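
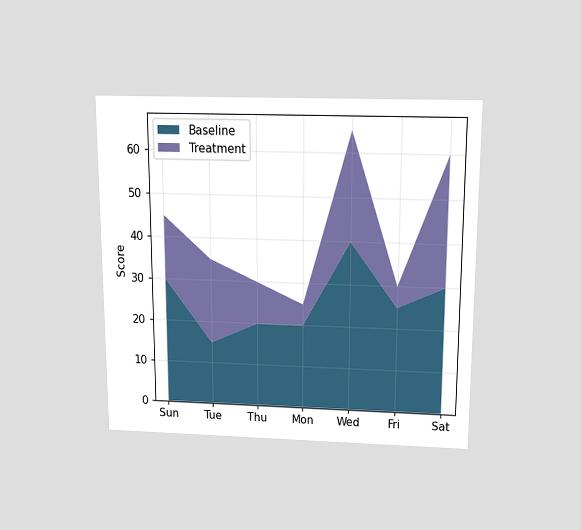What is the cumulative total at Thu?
30

The chart is viewed slightly from above. The stacked total at Thu reaches 30.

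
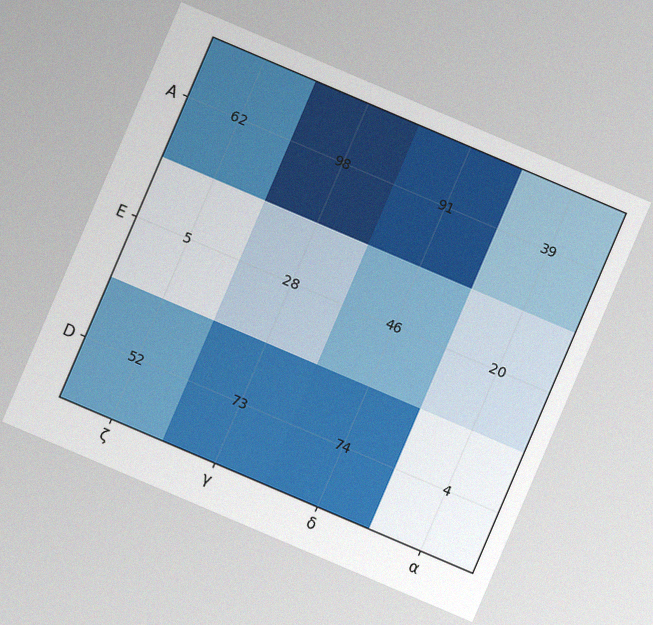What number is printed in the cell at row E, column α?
20

The chart is tilted about 23° clockwise, with some photo noise. The (E, α) cell reads 20.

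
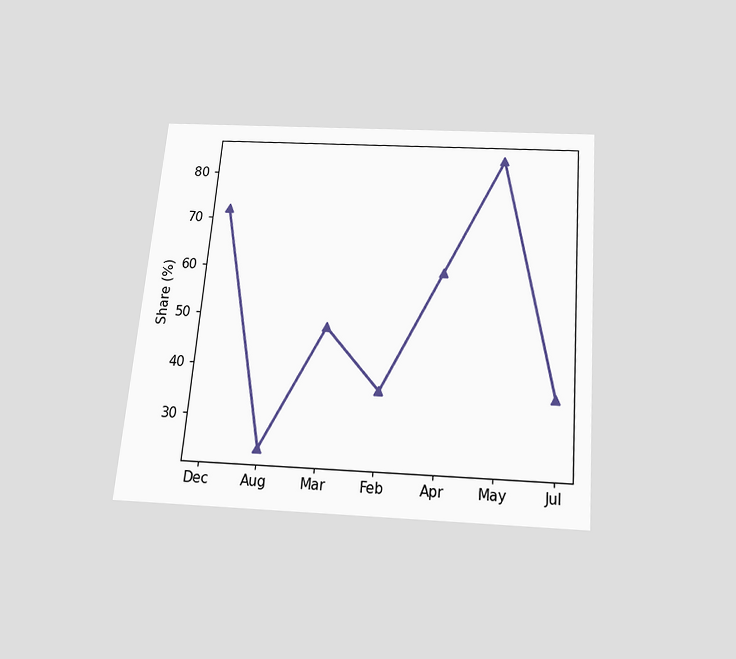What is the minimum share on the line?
The chart is tilted about 5° clockwise and viewed slightly from below. The lowest point is at Aug, and reading across to the y-axis gives 24%.

24%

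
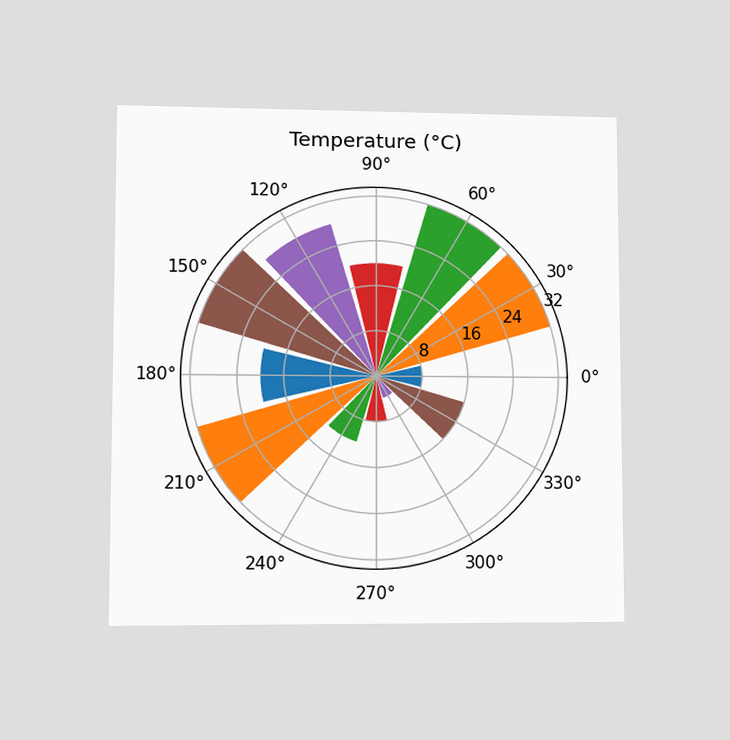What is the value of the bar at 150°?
The chart is viewed at a slight angle. The bar at 150° reaches 32°C on the radial axis.

32°C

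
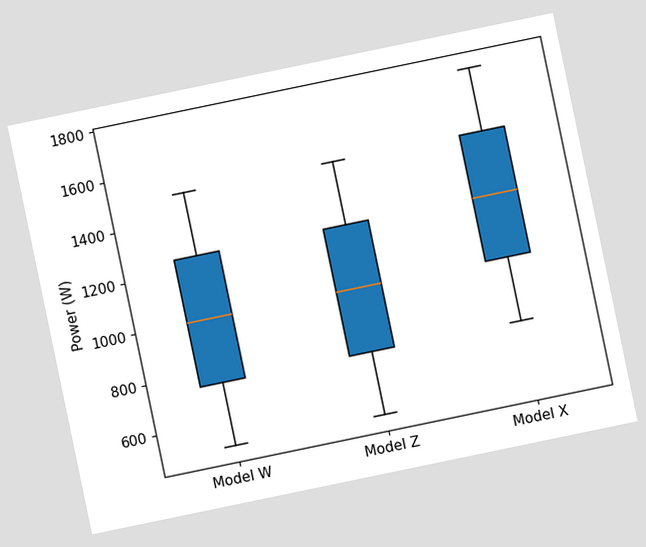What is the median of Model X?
The chart is tilted about 12° counter-clockwise. The median line in the Model X box sits at 1250W.

1250W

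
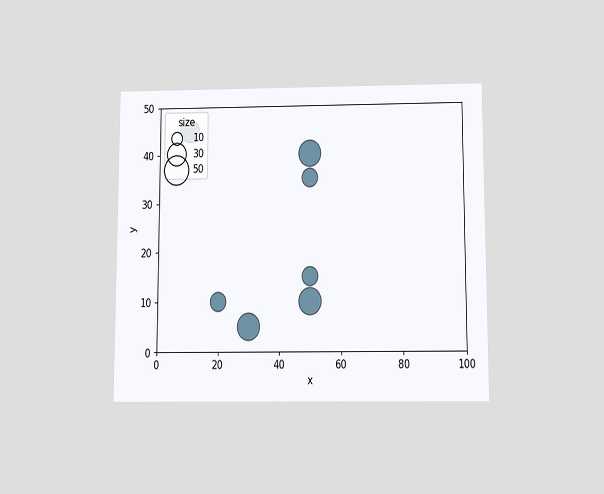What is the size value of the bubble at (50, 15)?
20

The chart is viewed slightly from below. Matching the bubble at (50, 15) against the size legend gives 20.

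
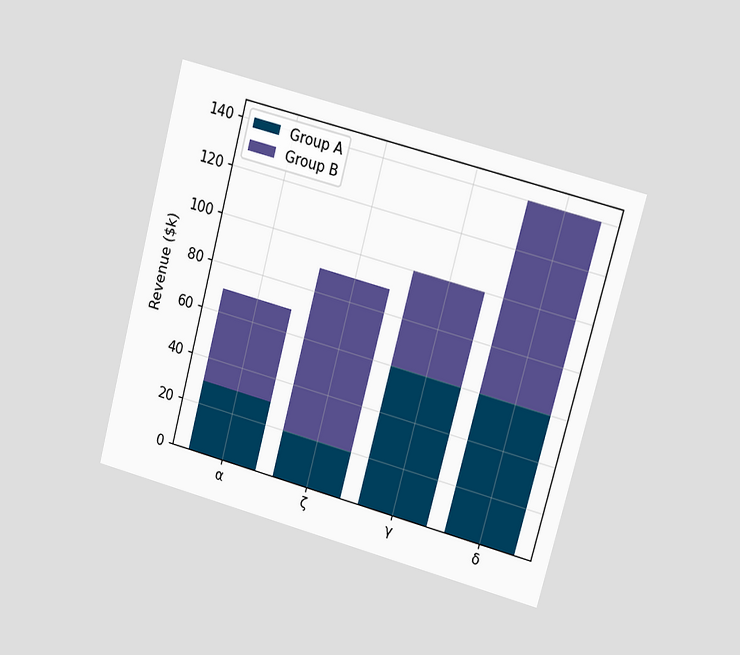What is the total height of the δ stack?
$140k

The chart is tilted about 15° clockwise and viewed at a slight angle. The δ stack's top reaches $140k on the y-axis.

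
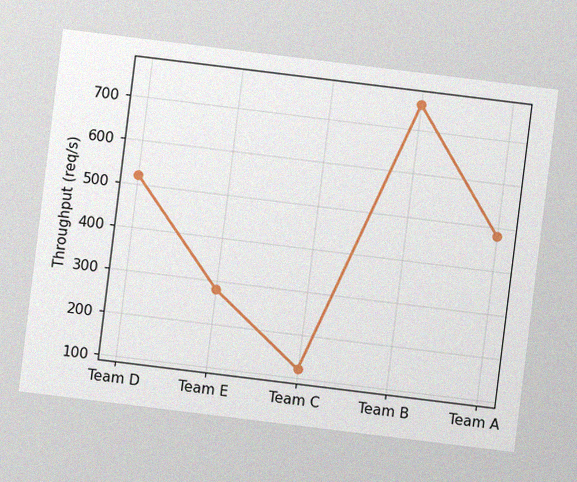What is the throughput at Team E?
The chart is tilted about 7° clockwise, with some photo noise. At Team E, the line is at 280req/s.

280req/s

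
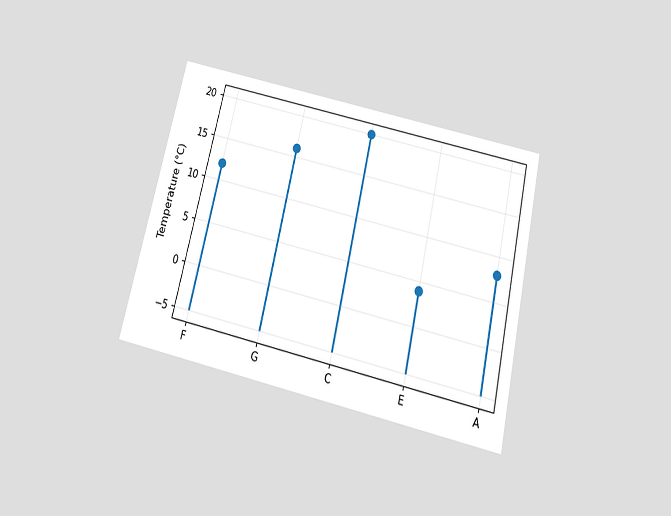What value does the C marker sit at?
20°C

The chart is tilted about 13° clockwise and viewed slightly from below. The C marker sits at 20°C.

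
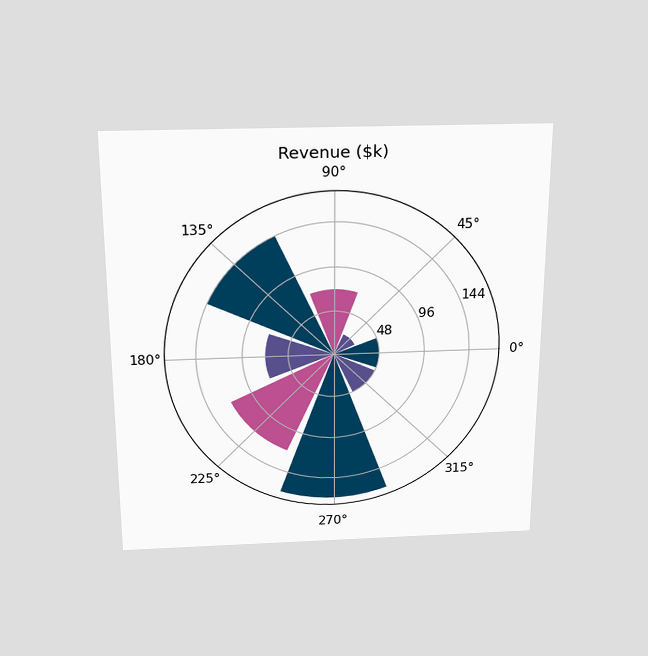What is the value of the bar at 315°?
$48k

The chart is viewed slightly from above. The bar at 315° reaches $48k on the radial axis.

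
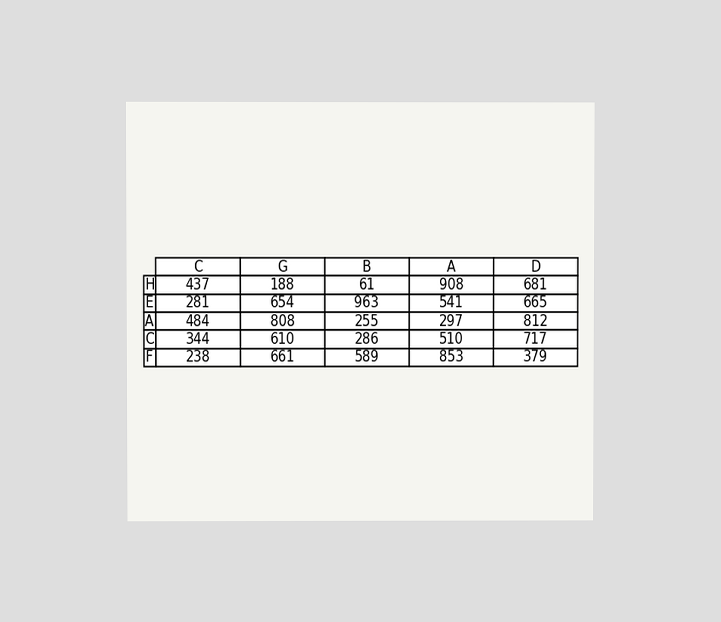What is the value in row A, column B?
255

The chart is viewed at a slight angle. The (A, B) cell reads 255.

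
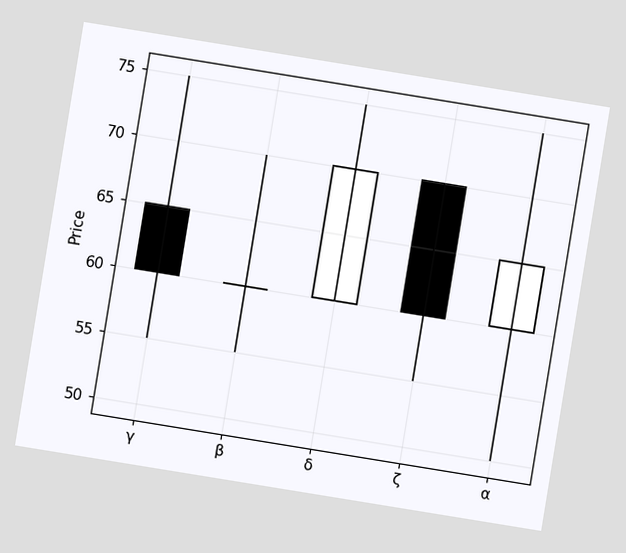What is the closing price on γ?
The chart is tilted about 9° clockwise. The γ candle closes at 60.

60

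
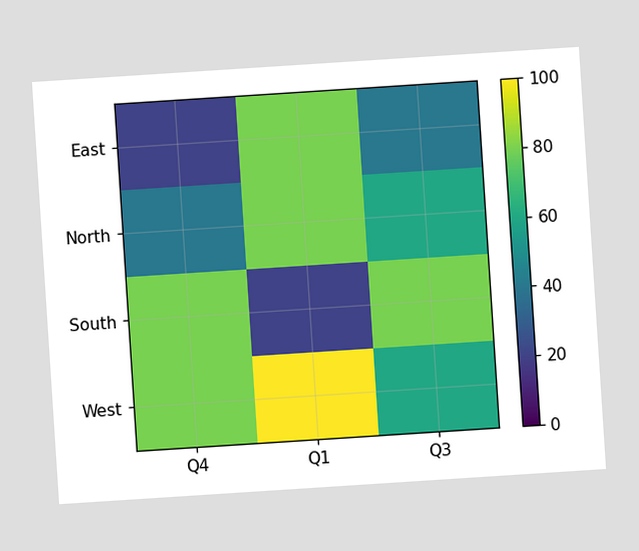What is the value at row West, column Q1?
100

The chart is tilted about 4° counter-clockwise. Matching cell (West, Q1) against the colorbar gives 100.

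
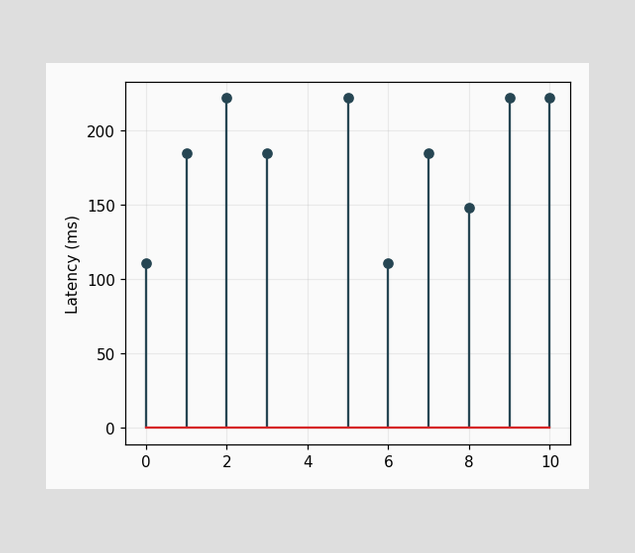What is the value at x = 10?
222ms

The stem at x=10 reaches 222ms.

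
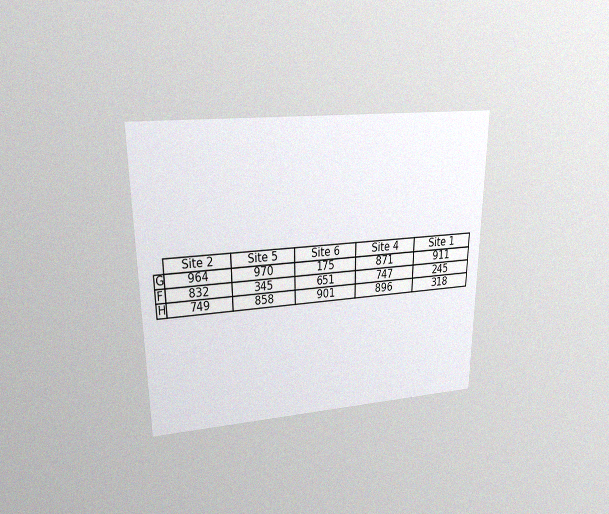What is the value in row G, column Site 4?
871

The chart is viewed at a slight angle, with some photo noise. The (G, Site 4) cell reads 871.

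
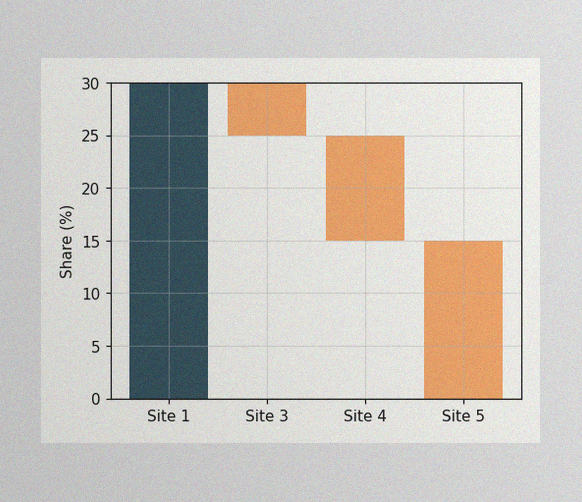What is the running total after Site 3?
The image has some photo noise and uneven lighting. After Site 3 the running total reaches 25%.

25%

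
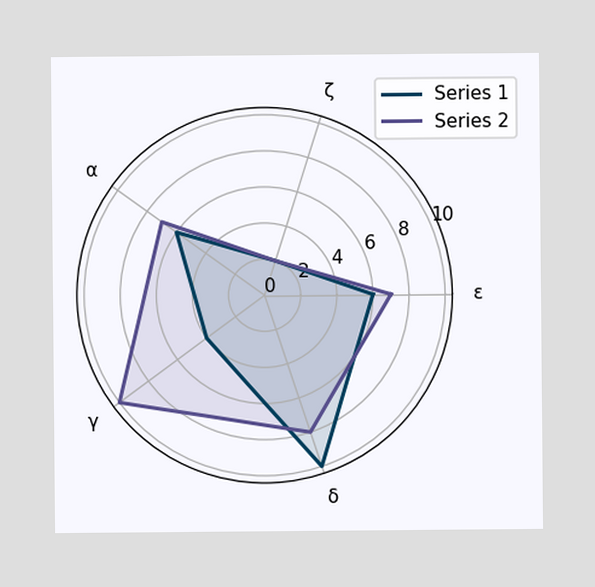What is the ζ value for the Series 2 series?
On the ζ axis, Series 2 reaches 2.

2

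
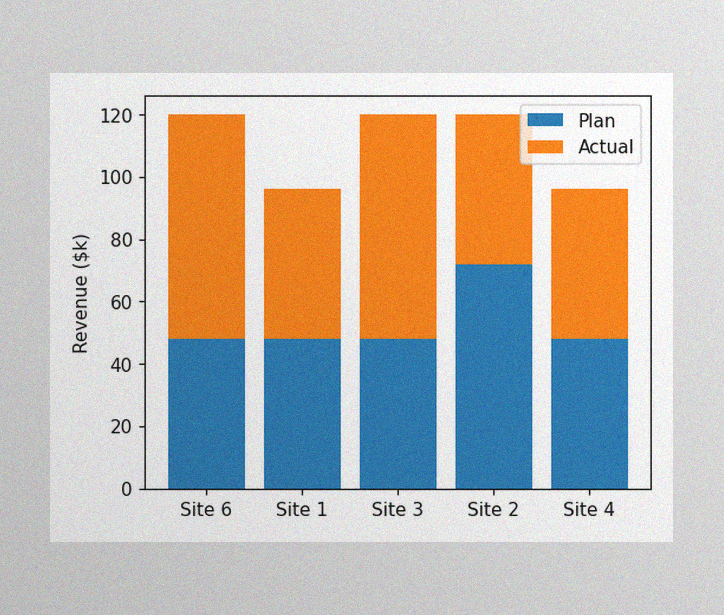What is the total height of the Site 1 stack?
$96k

The image has some photo noise and uneven lighting. The Site 1 stack's top reaches $96k on the y-axis.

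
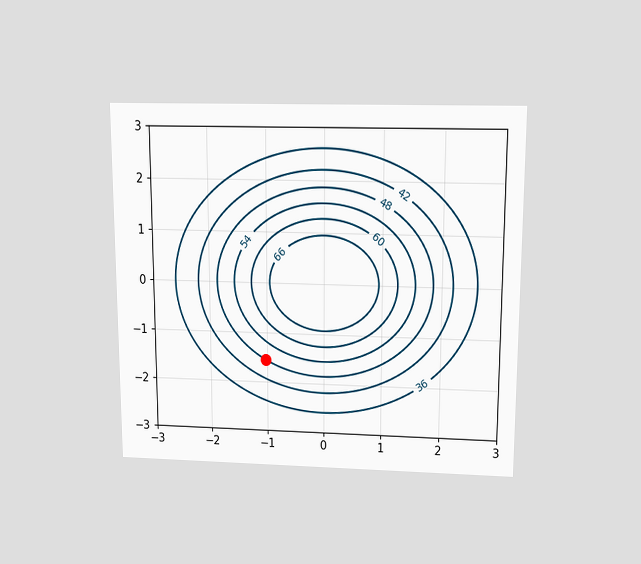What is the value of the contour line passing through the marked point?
The chart is viewed slightly from above. The marked point sits on the contour labelled 48.

48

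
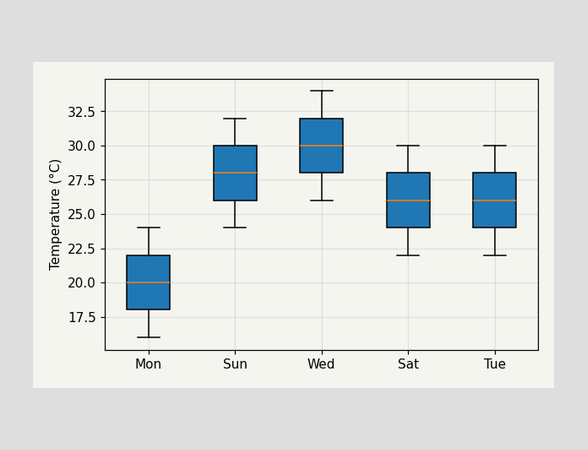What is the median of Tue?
26°C

The median line in the Tue box sits at 26°C.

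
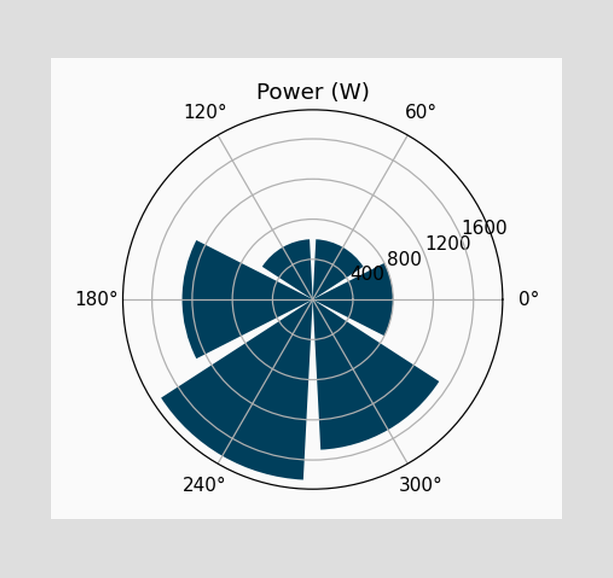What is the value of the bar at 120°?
The bar at 120° reaches 600W on the radial axis.

600W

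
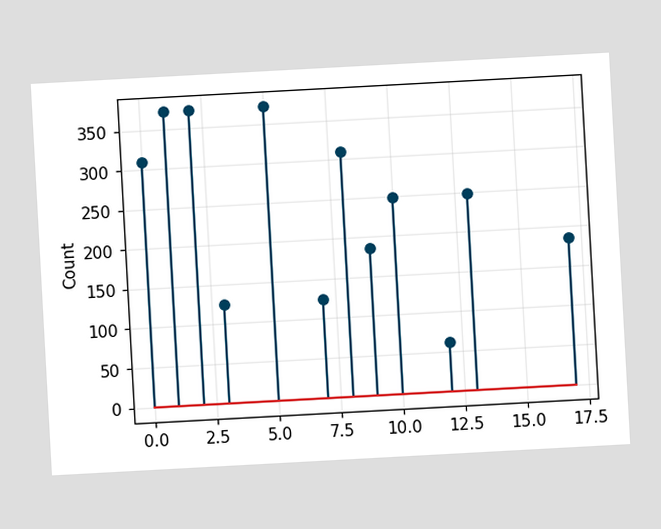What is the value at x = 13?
The chart is tilted about 3° counter-clockwise. The stem at x=13 reaches 248.

248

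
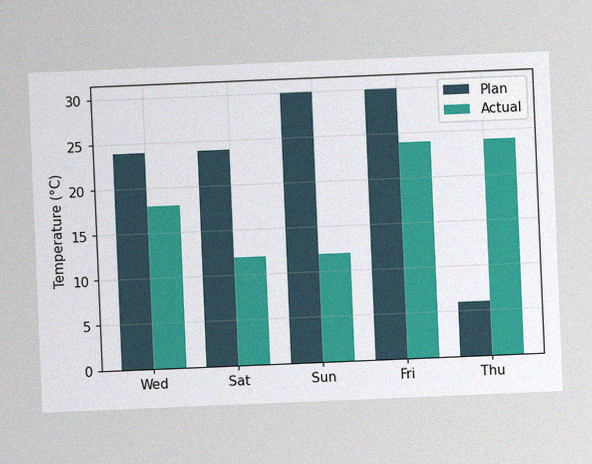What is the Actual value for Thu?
The chart is tilted about 2° counter-clockwise, with some photo noise. The Actual bar at Thu reaches 24°C on the y-axis.

24°C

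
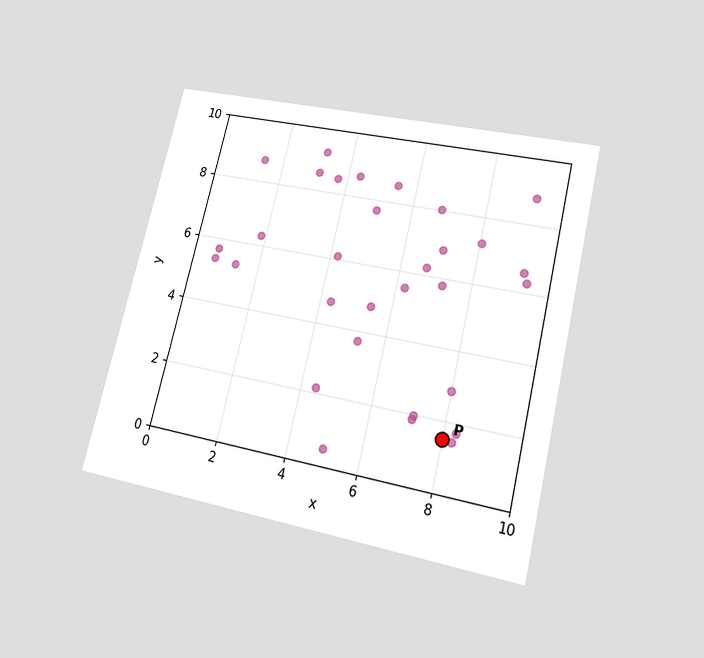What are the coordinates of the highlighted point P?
(8, 1.5)

The chart is tilted about 13° clockwise and viewed at a slight angle. Following the gridlines from P to each axis, P sits at (8, 1.5).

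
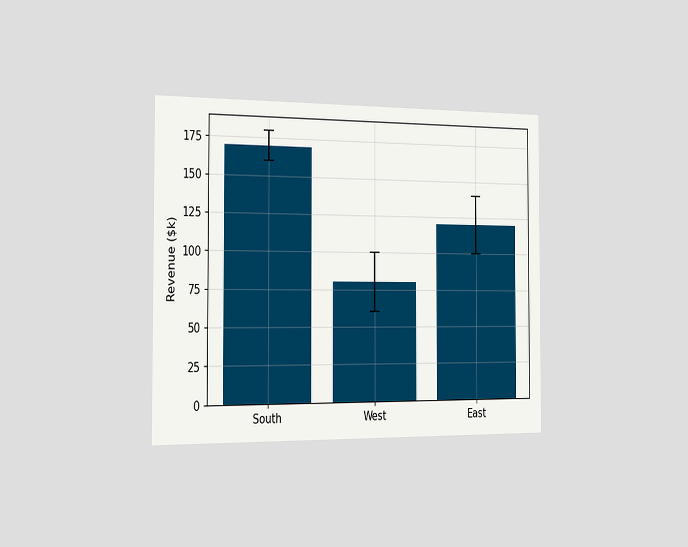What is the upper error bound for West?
$100k

The chart is viewed slightly from the left. The West bar's upper whisker reaches $100k.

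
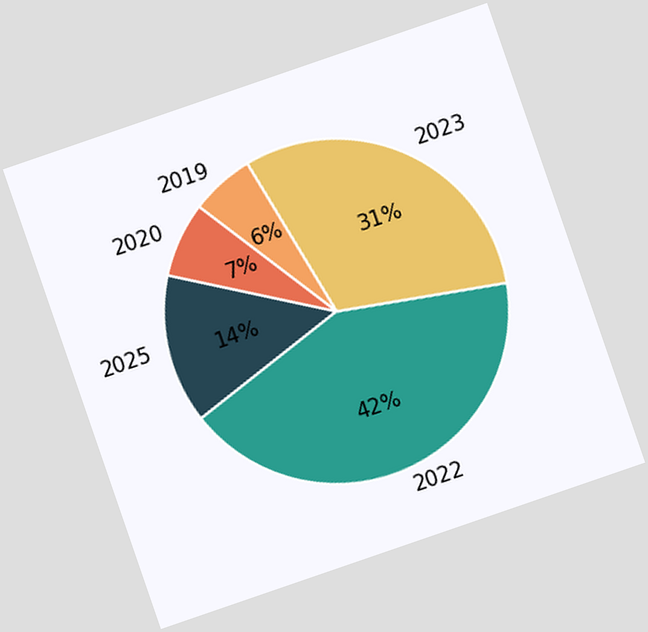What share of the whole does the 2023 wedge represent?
31%

The chart is tilted about 19° counter-clockwise. The 2023 slice takes up 31% of the pie.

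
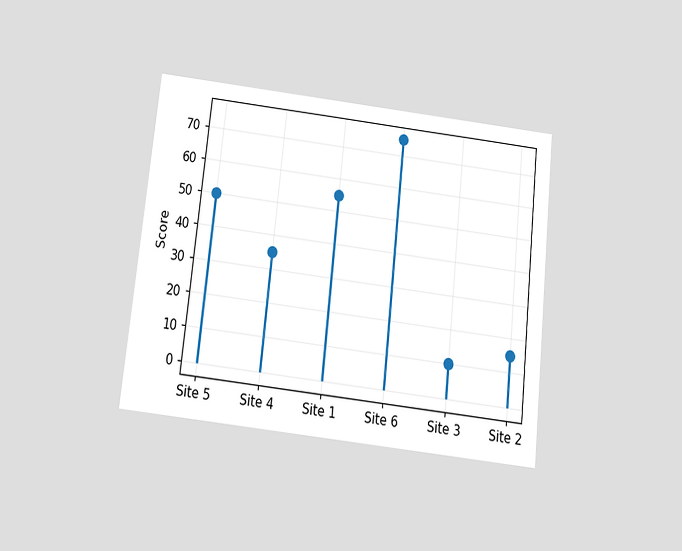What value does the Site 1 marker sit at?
The chart is tilted about 6° clockwise and viewed slightly from below. The Site 1 marker sits at 55.

55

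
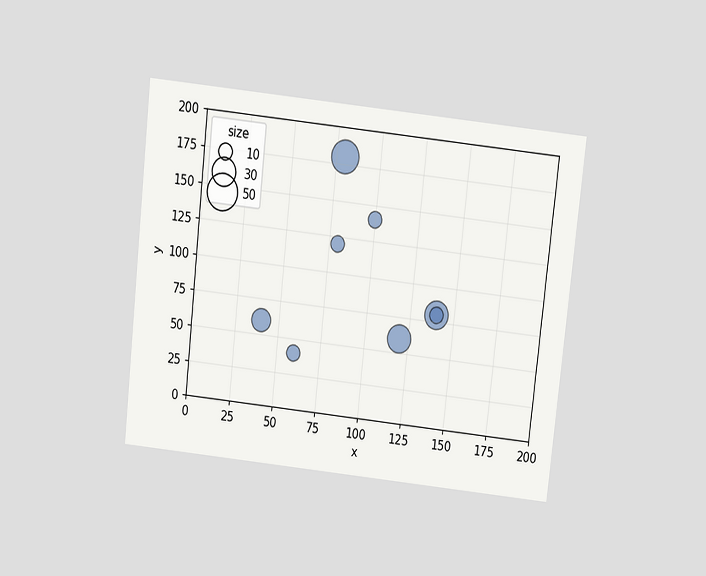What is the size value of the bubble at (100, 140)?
10

The chart is tilted about 6° clockwise and viewed slightly from above. Matching the bubble at (100, 140) against the size legend gives 10.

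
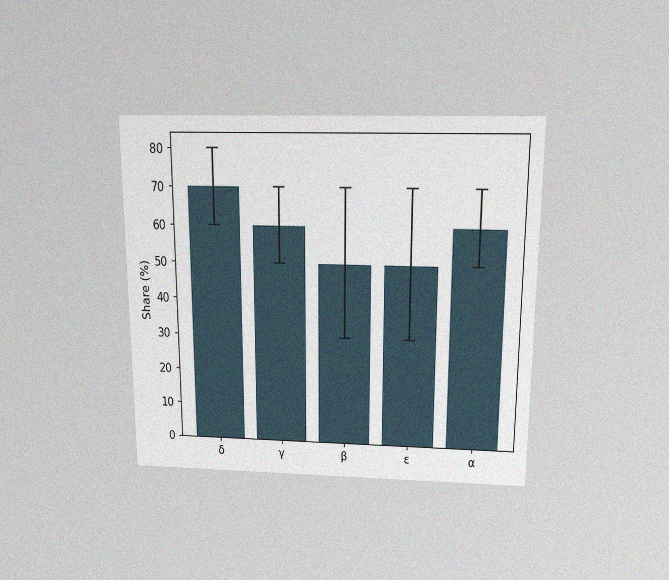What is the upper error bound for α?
70%

The chart is viewed slightly from above, with some photo noise. The α bar's upper whisker reaches 70%.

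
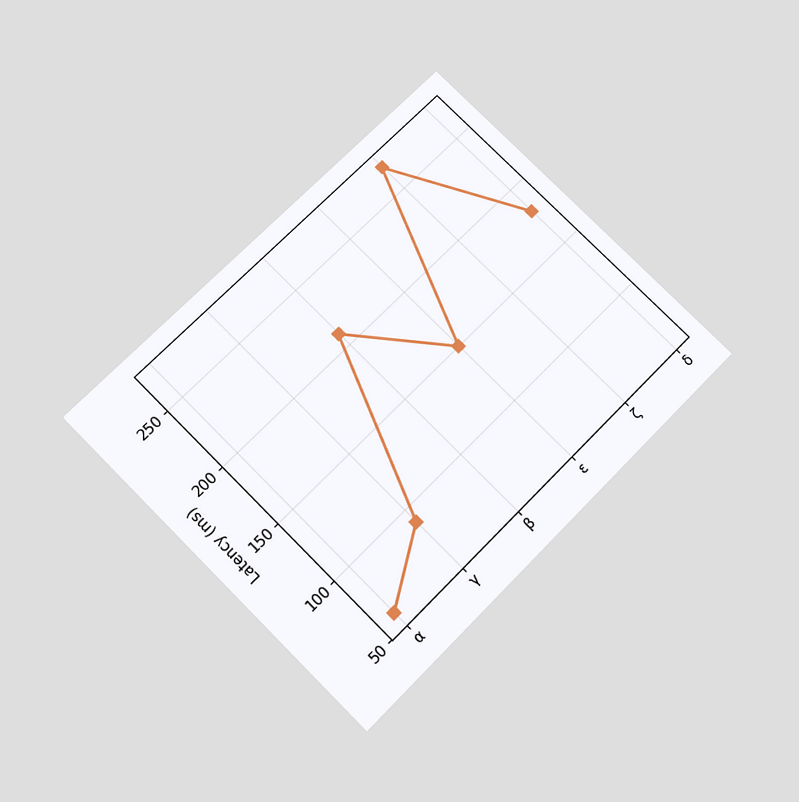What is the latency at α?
60ms

The chart is tilted about 45° counter-clockwise and viewed slightly from below. At α, the line is at 60ms.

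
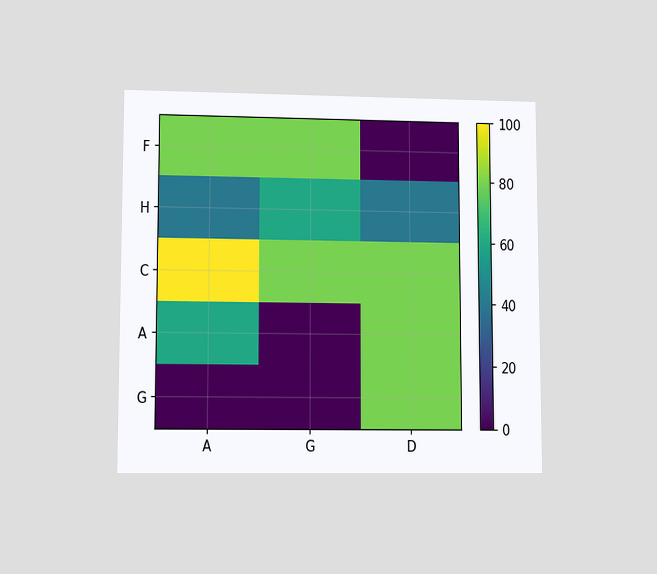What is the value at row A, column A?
60

The chart is viewed at a slight angle. Matching cell (A, A) against the colorbar gives 60.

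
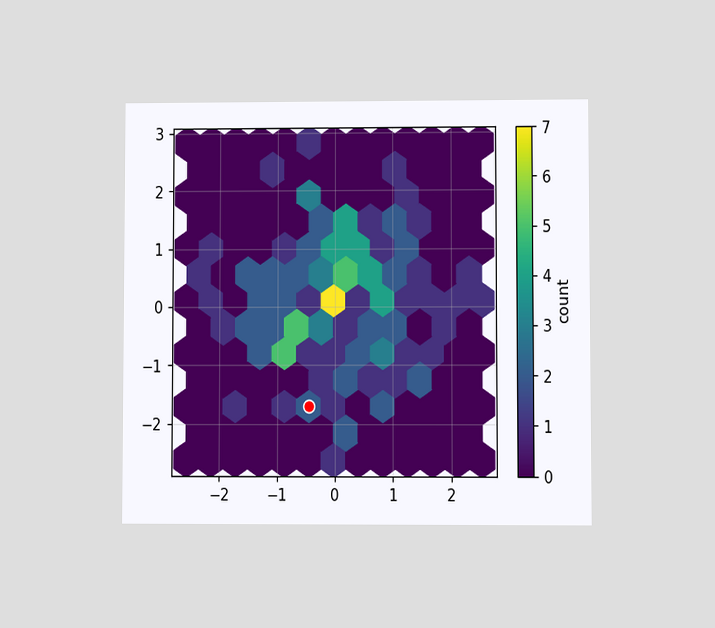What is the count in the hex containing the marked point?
2

The chart is viewed at a slight angle. The marked hex reads 2 on the colorbar.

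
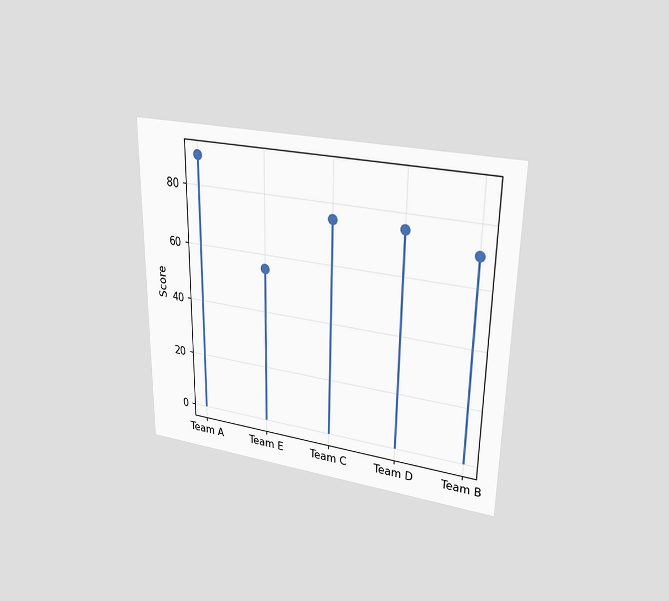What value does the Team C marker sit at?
75

The chart is viewed at a slight angle. The Team C marker sits at 75.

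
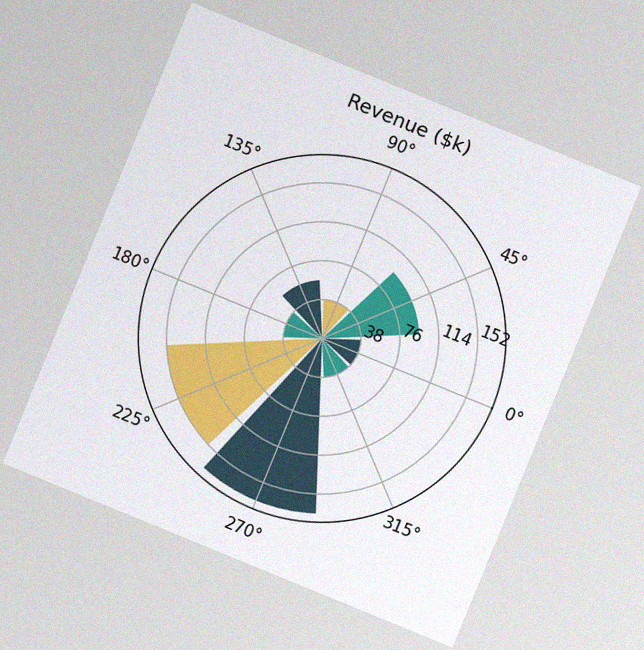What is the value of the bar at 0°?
$38k

The chart is tilted about 22° clockwise, with some photo noise. The bar at 0° reaches $38k on the radial axis.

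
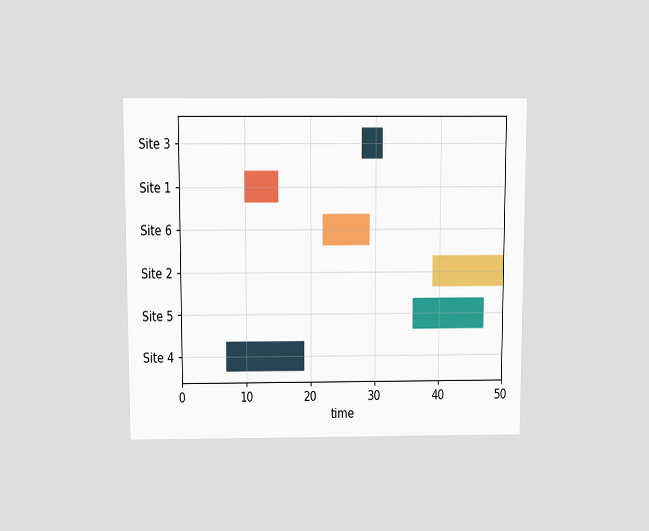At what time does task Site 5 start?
The chart is viewed slightly from above. The Site 5 bar begins at t=36.

36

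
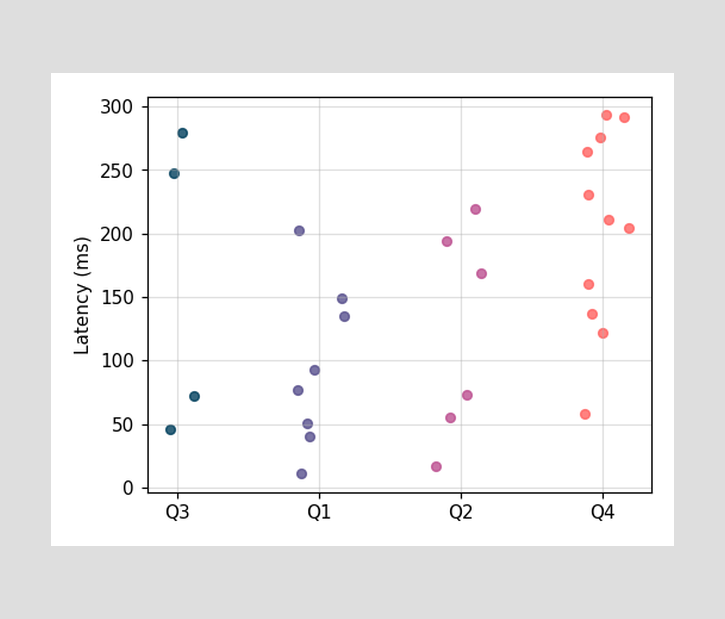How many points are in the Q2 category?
6

Counting the markers in the Q2 column gives 6.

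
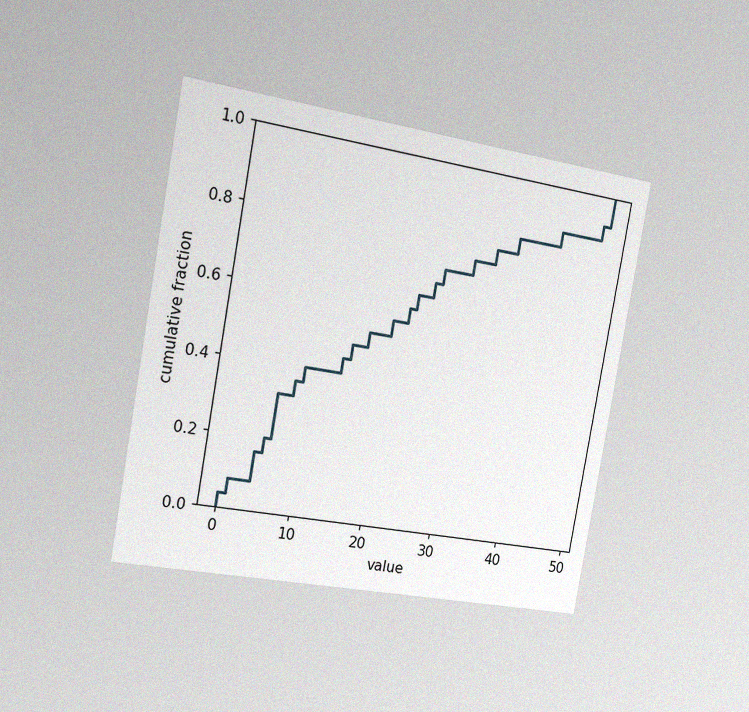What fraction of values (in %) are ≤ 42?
88%

The chart is tilted about 10° clockwise and viewed slightly from the left, with some photo noise. At x=42 the ECDF step is at 88%.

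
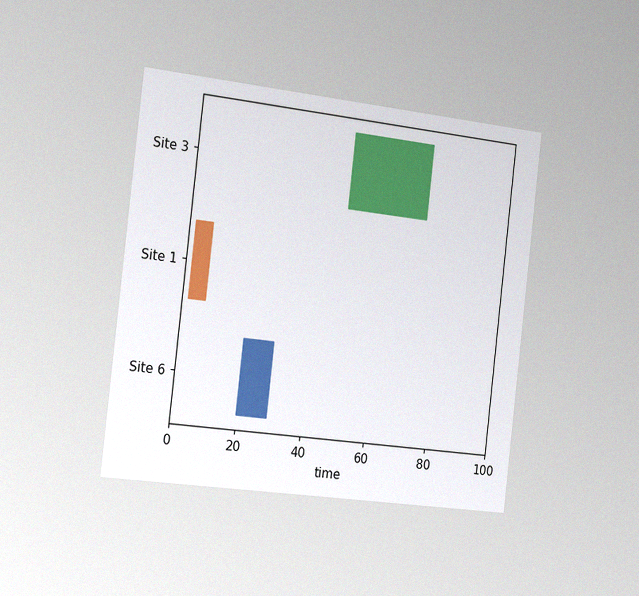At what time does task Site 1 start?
2

The chart is tilted about 7° clockwise and viewed slightly from the left, with some photo noise. The Site 1 bar begins at t=2.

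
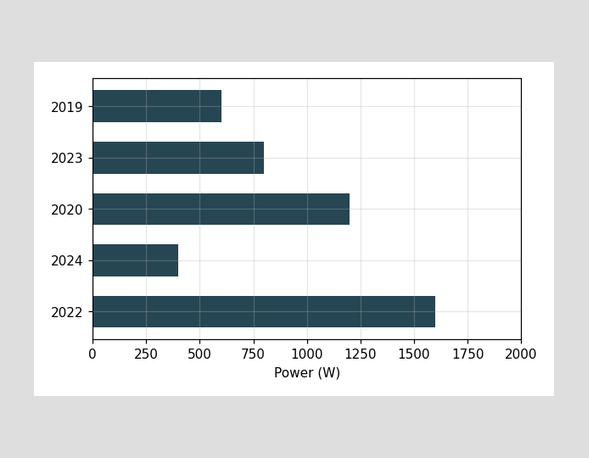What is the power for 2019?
600W

Reading along the chart's x-axis, the 2019 bar reaches 600W.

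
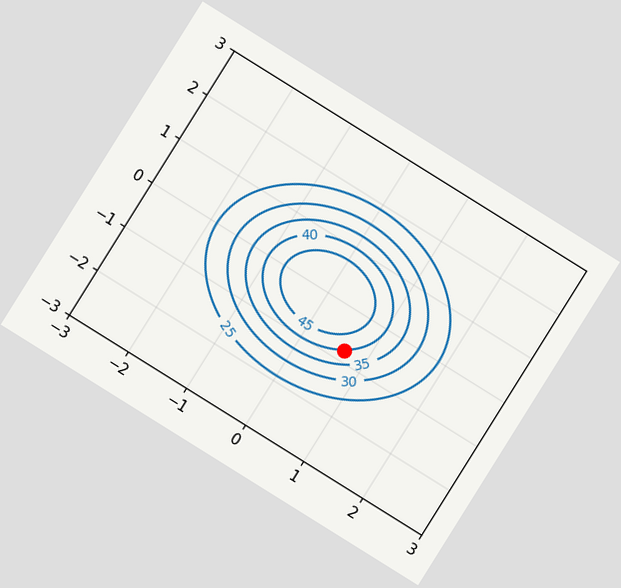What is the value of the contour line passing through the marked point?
The chart is tilted about 32° clockwise. The marked point sits on the contour labelled 40.

40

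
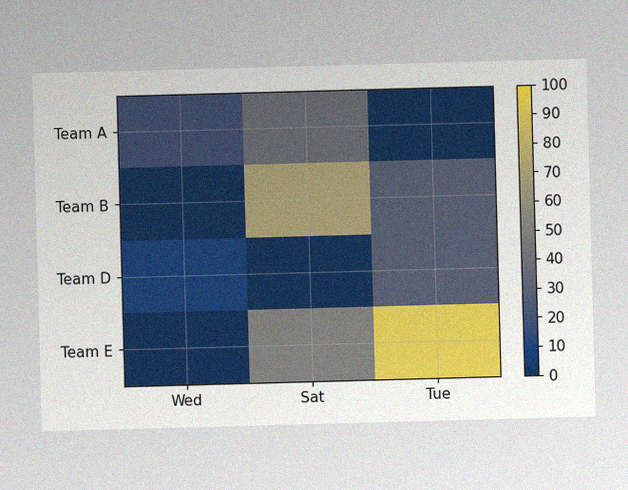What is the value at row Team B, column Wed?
The image has some photo noise and uneven lighting. Matching cell (Team B, Wed) against the colorbar gives 0.

0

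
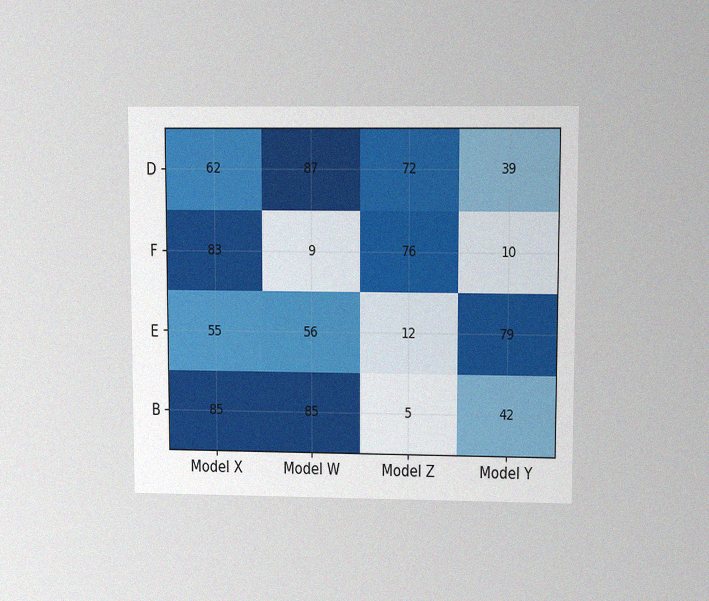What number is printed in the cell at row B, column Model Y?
The chart is viewed at a slight angle, with some photo noise. The (B, Model Y) cell reads 42.

42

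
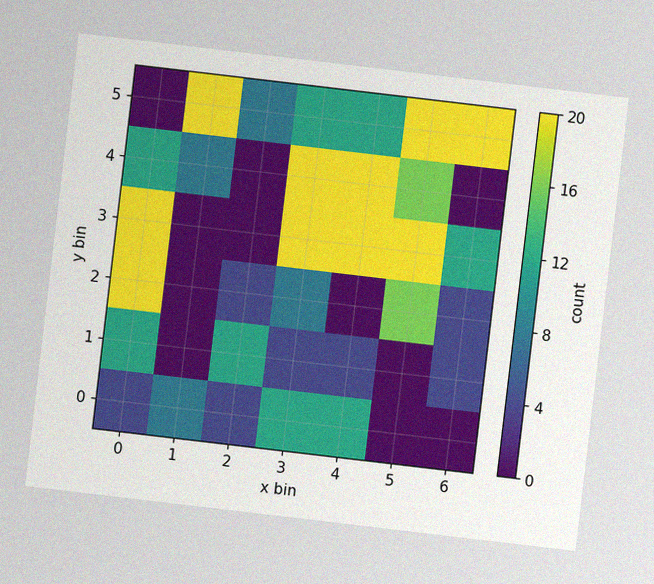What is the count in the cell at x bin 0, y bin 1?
The chart is tilted about 7° clockwise, with some photo noise. Matching the cell (0, 1) against the colorbar gives 12.

12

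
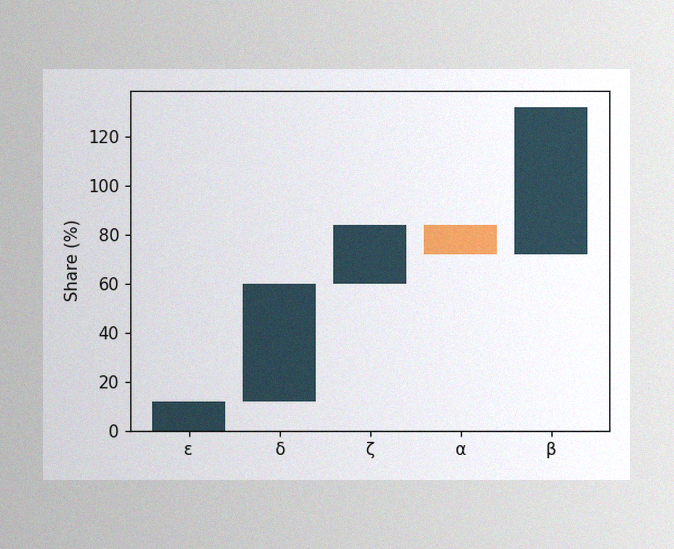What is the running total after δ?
The image has some photo noise and uneven lighting. After δ the running total reaches 60%.

60%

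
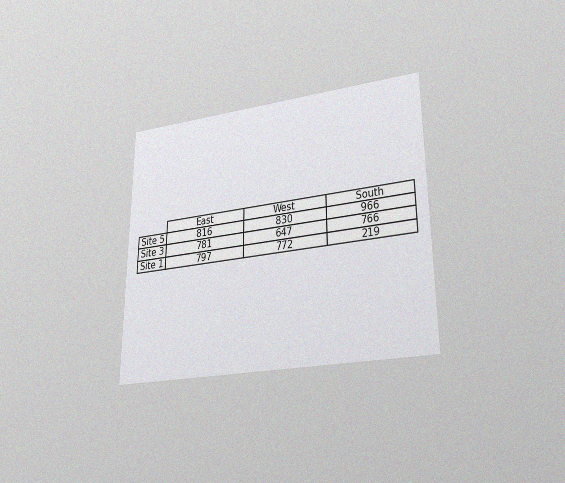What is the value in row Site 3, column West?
647

The chart is viewed at a slight angle, with some photo noise. The (Site 3, West) cell reads 647.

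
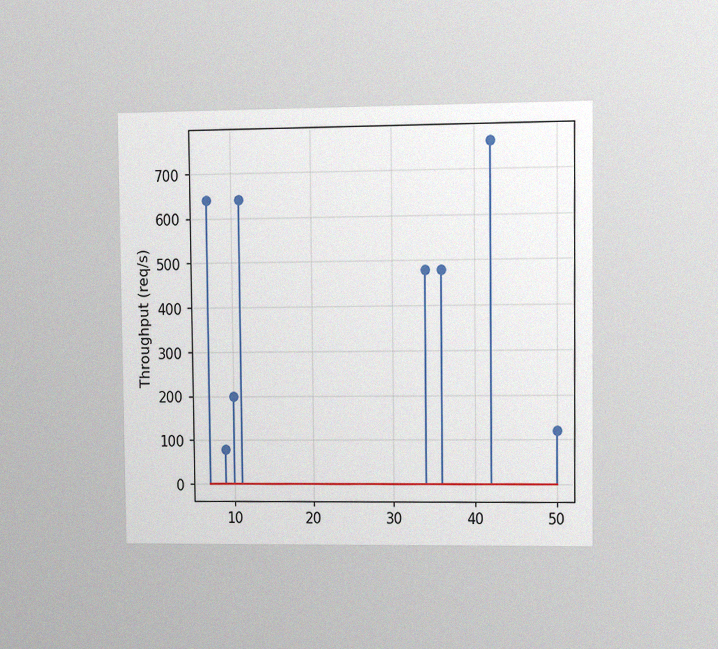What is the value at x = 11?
The chart is viewed at a slight angle, with some photo noise. The stem at x=11 reaches 640req/s.

640req/s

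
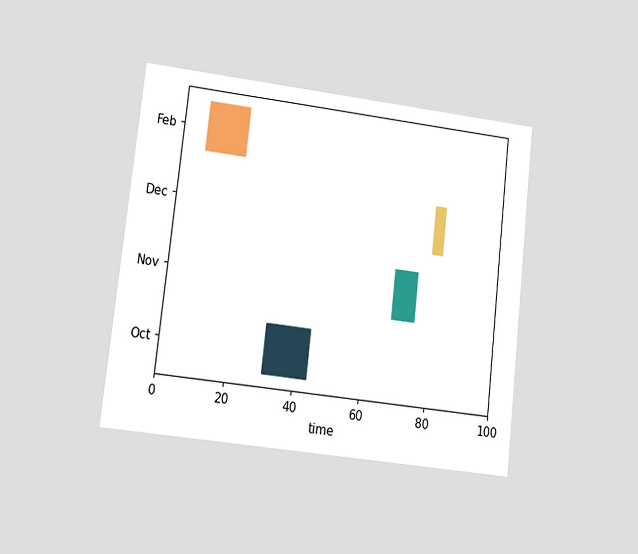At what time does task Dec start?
79

The chart is tilted about 7° clockwise and viewed at a slight angle. The Dec bar begins at t=79.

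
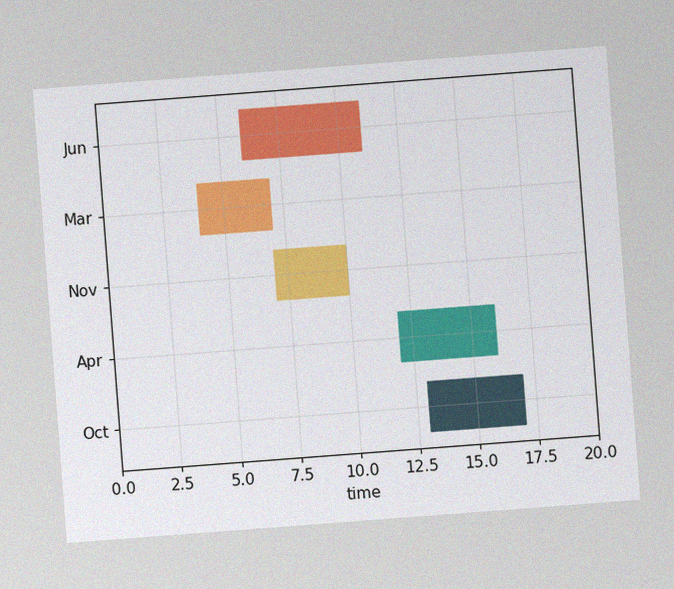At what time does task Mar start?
The chart is tilted about 4° counter-clockwise, with some photo noise. The Mar bar begins at t=4.

4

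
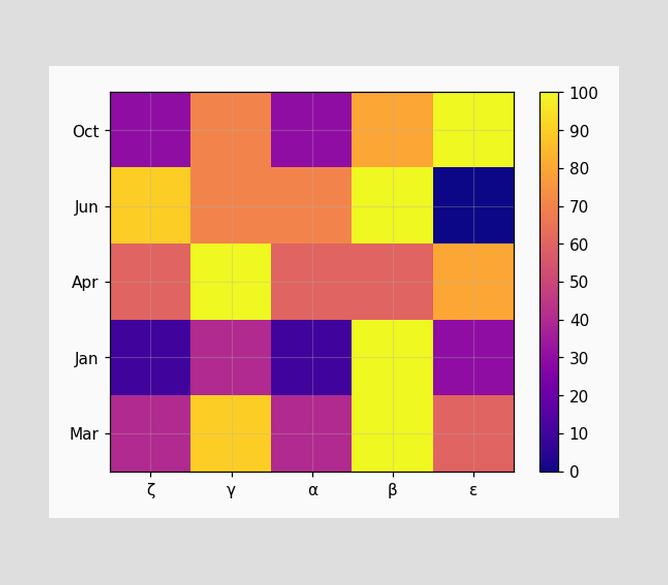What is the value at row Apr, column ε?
Matching cell (Apr, ε) against the colorbar gives 80.

80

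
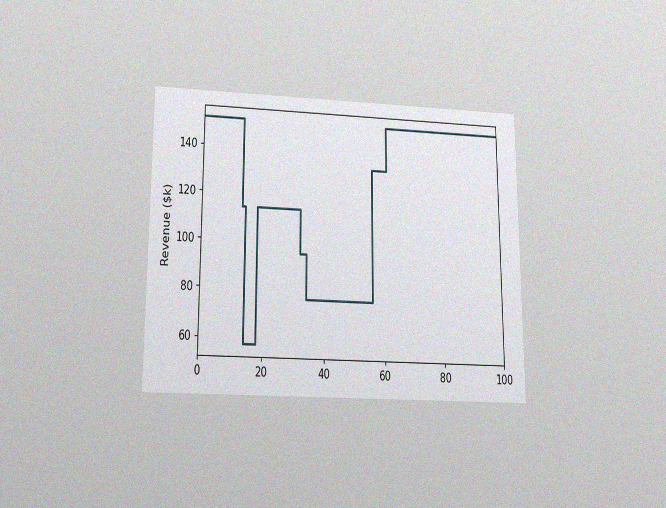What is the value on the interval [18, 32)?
$114k

The chart is viewed slightly from below, with some photo noise. On [18, 32) the step sits at $114k.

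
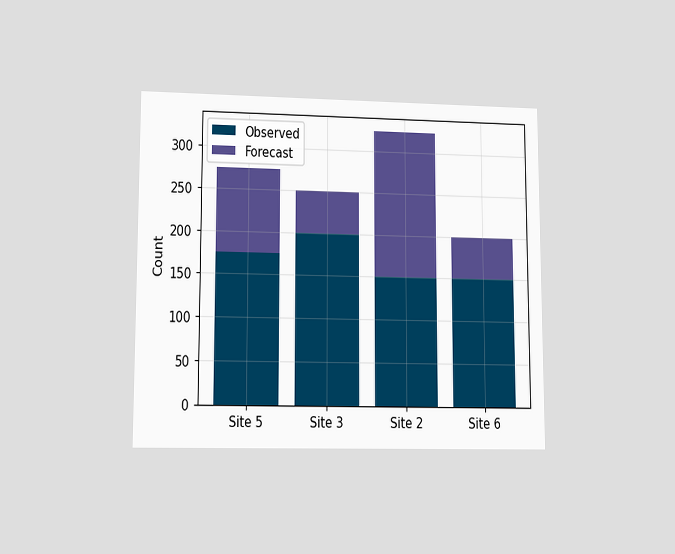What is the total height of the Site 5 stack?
275

The chart is viewed at a slight angle. The Site 5 stack's top reaches 275 on the y-axis.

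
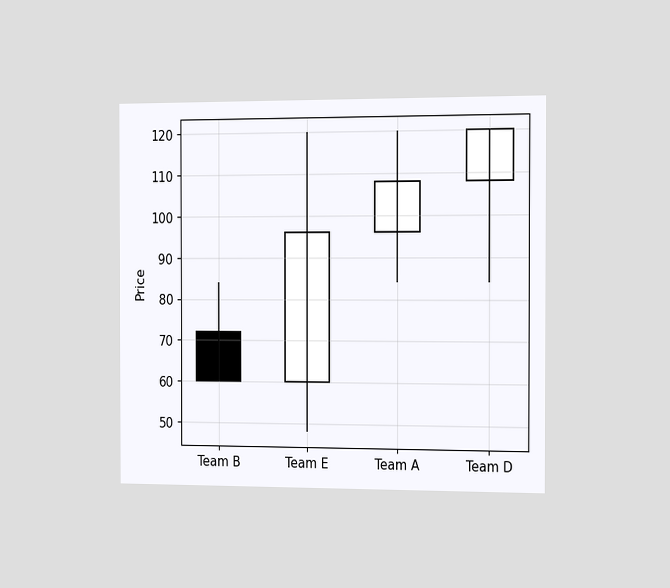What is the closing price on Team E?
The chart is viewed slightly from the right. The Team E candle closes at 96.

96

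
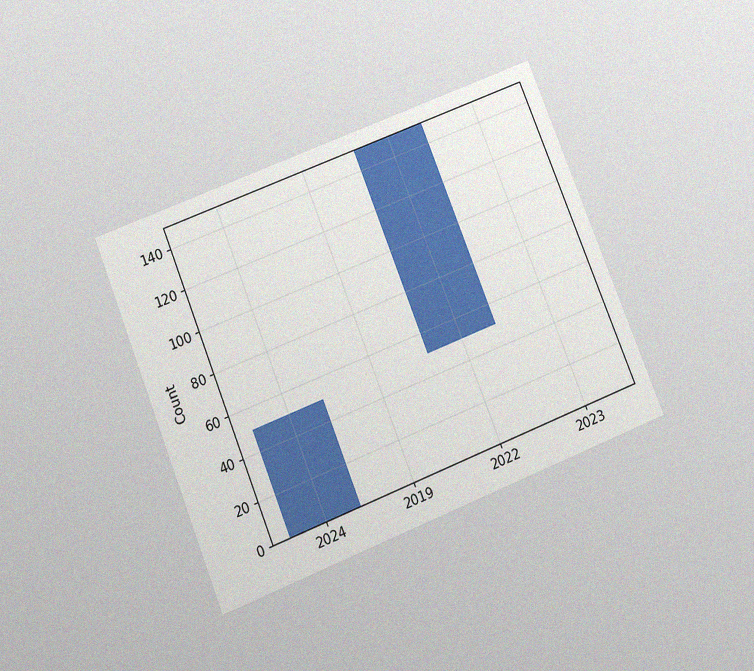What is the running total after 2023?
The chart is tilted about 22° counter-clockwise and viewed slightly from below, with some photo noise. After 2023 the running total reaches 150.

150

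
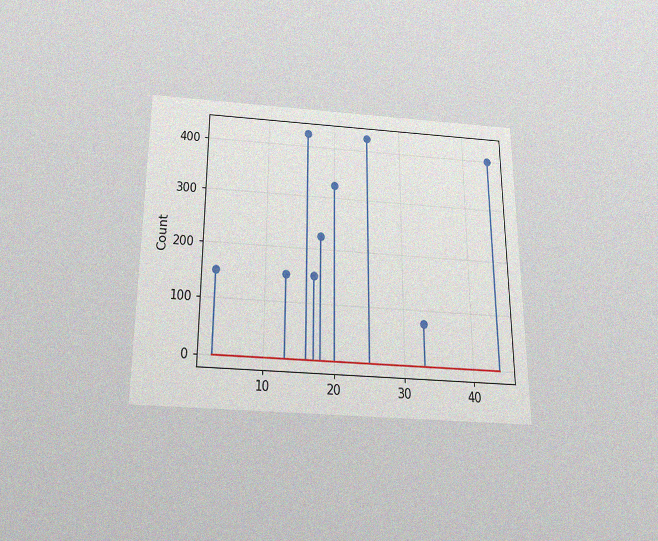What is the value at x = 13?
The chart is viewed slightly from below, with some photo noise. The stem at x=13 reaches 150.

150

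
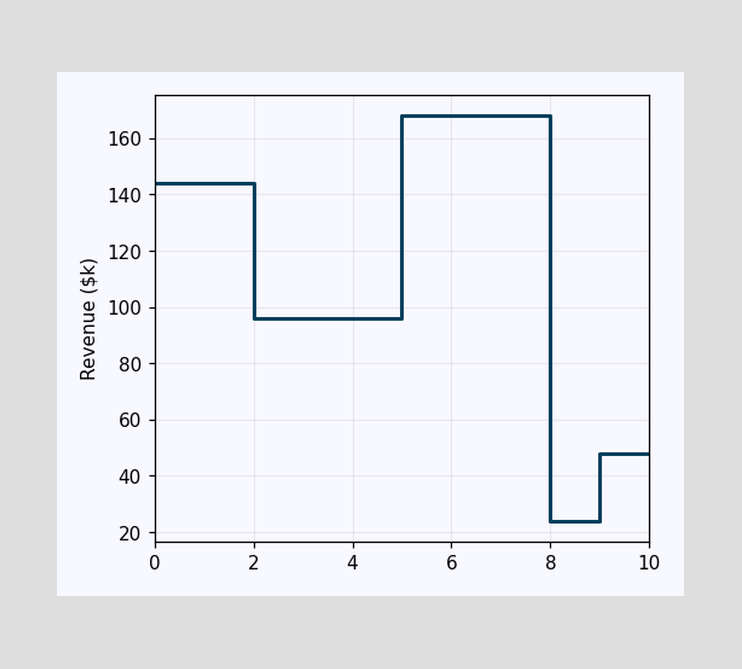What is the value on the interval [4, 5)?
$96k

On [4, 5) the step sits at $96k.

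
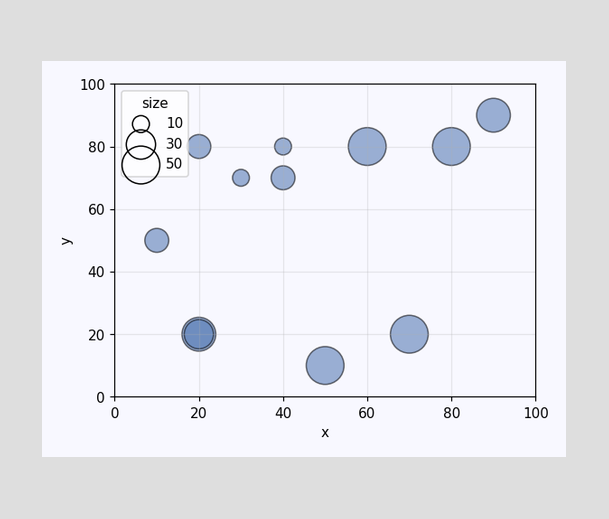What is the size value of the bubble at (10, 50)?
Matching the bubble at (10, 50) against the size legend gives 20.

20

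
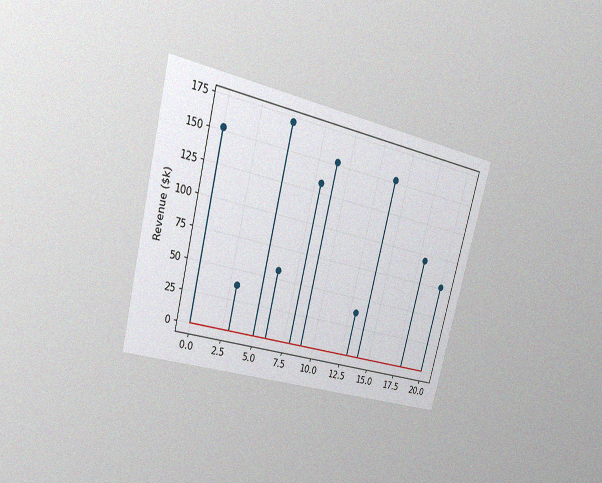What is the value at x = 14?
The chart is tilted about 14° clockwise and viewed at a slight angle, with some photo noise. The stem at x=14 reaches $152k.

$152k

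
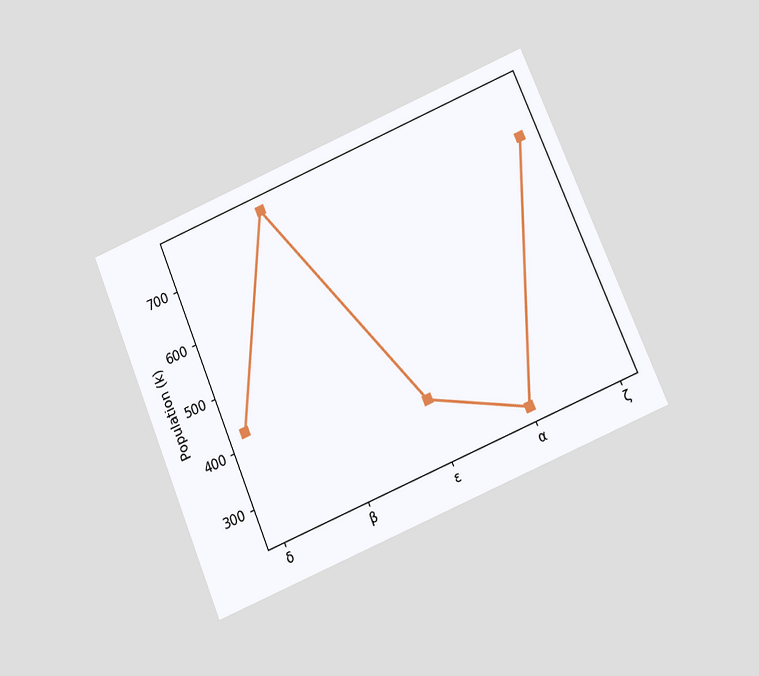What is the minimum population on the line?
255k

The chart is tilted about 23° counter-clockwise and viewed at a slight angle. The lowest point is at α, and reading across to the y-axis gives 255k.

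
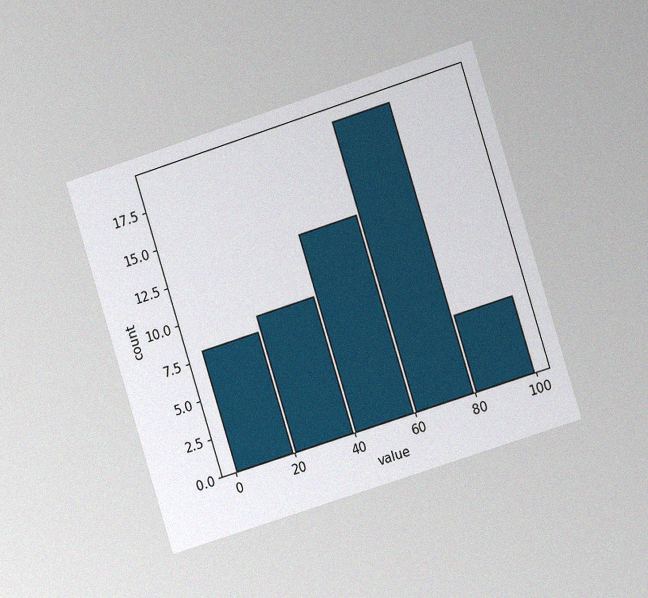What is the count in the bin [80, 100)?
The chart is tilted about 17° counter-clockwise and viewed slightly from the right, with some photo noise. The [80, 100) bin has height 5.

5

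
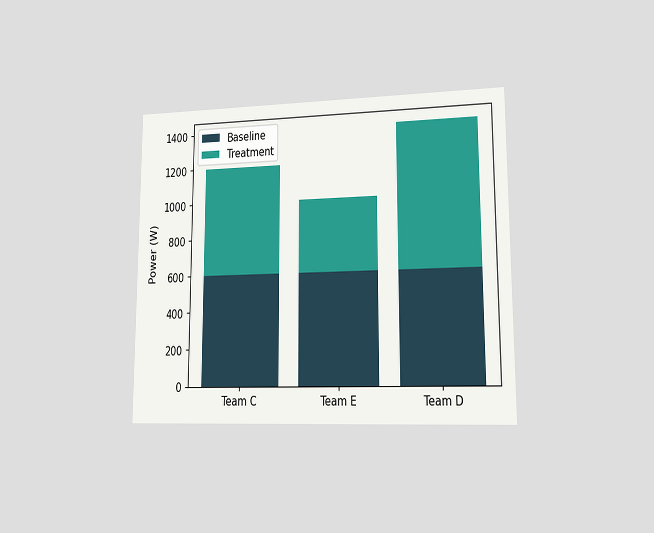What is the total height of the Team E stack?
The chart is viewed at a slight angle. The Team E stack's top reaches 1000W on the y-axis.

1000W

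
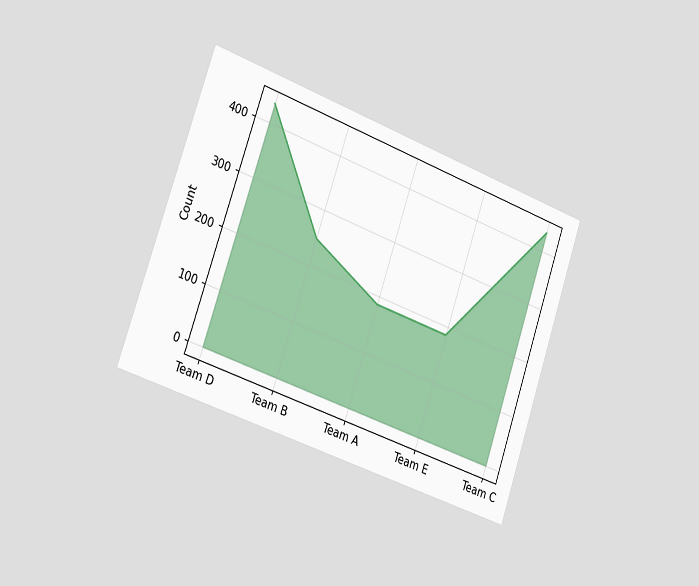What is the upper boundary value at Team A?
The chart is tilted about 19° clockwise and viewed slightly from the left. At Team A the upper boundary is at 186.

186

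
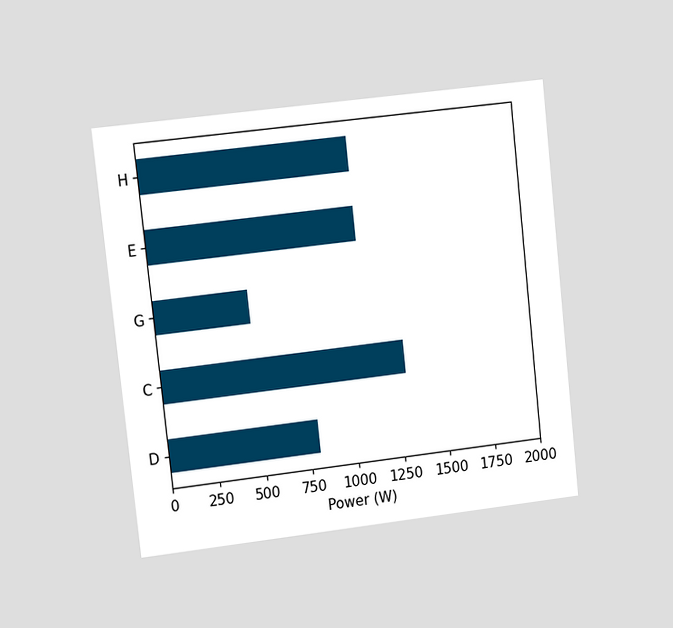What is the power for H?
The chart is tilted about 6° counter-clockwise and viewed at a slight angle. Reading along the chart's x-axis, the H bar reaches 1100W.

1100W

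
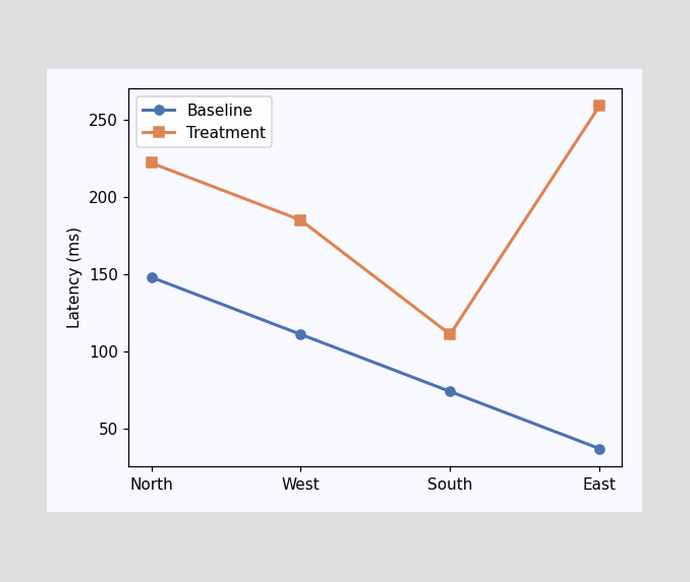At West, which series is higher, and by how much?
At West, Treatment sits above the other line by 74ms.

Treatment, by 74ms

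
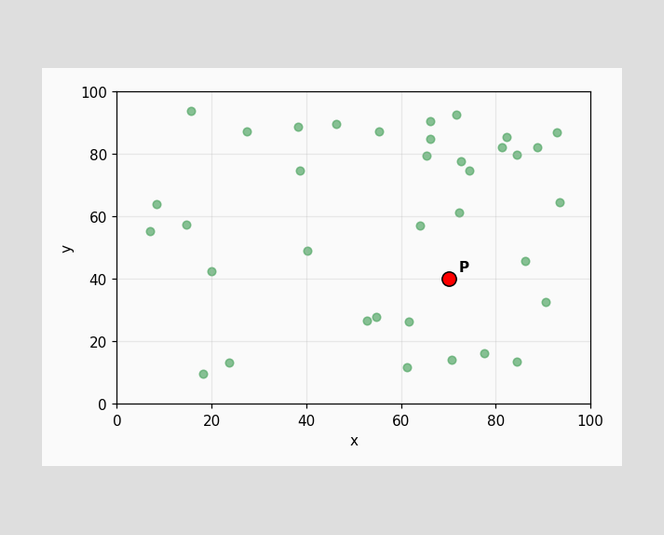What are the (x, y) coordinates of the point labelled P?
Following the gridlines from P to each axis, P sits at (70, 40).

(70, 40)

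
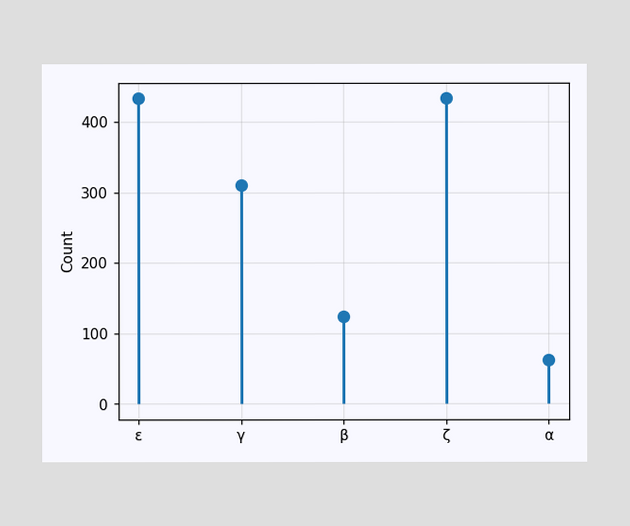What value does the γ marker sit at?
The γ marker sits at 310.

310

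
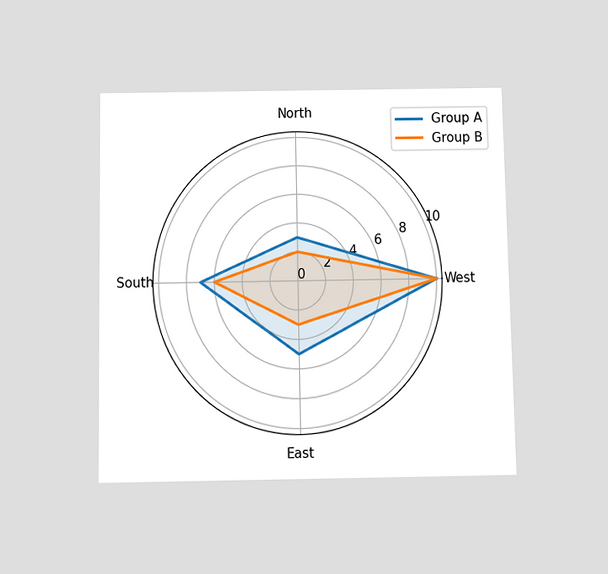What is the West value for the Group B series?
10

The chart is viewed slightly from below. On the West axis, Group B reaches 10.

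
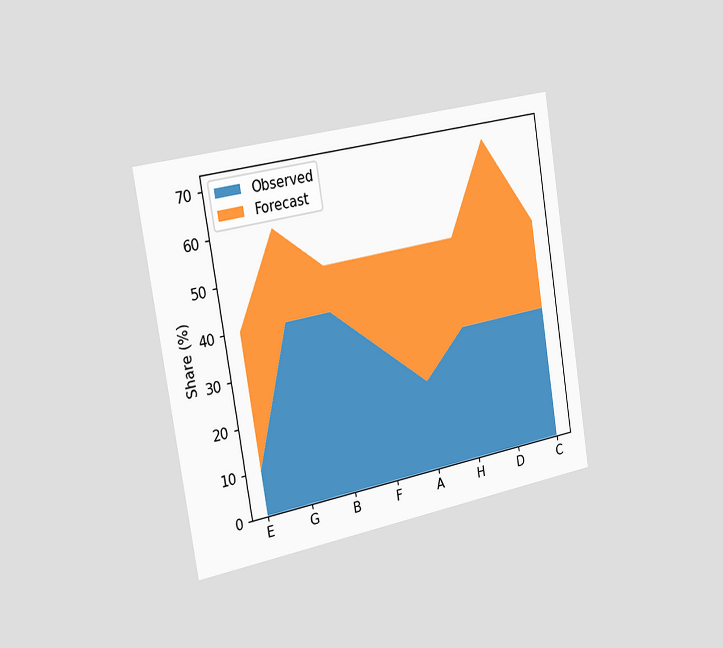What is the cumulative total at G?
60%

The chart is tilted about 9° counter-clockwise and viewed slightly from the left. The stacked total at G reaches 60%.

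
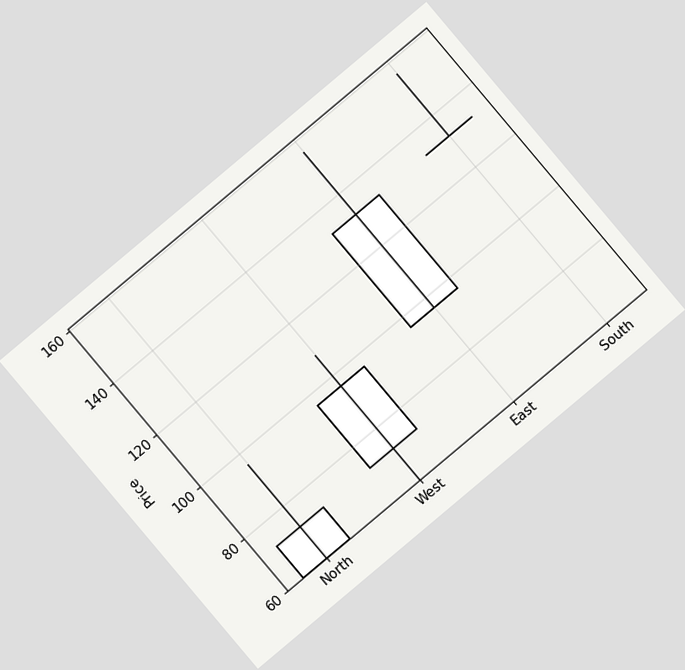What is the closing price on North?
72

The chart is tilted about 40° counter-clockwise. The North candle closes at 72.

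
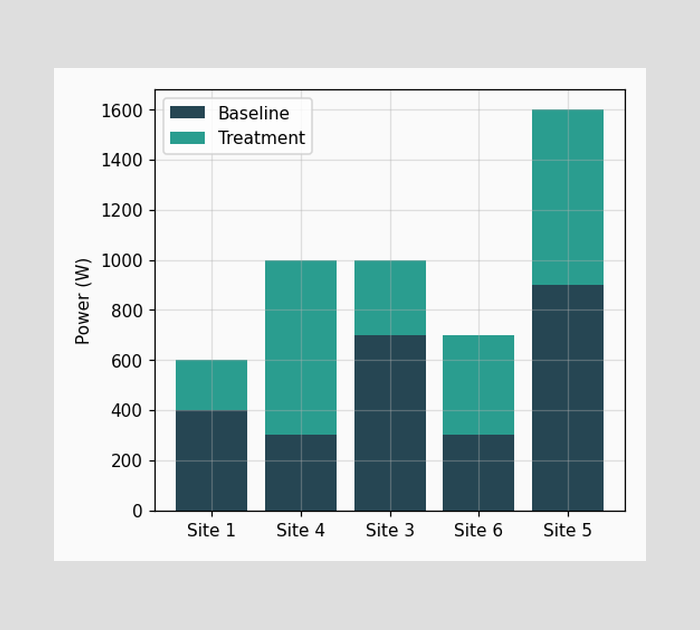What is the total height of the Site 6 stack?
700W

The Site 6 stack's top reaches 700W on the y-axis.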